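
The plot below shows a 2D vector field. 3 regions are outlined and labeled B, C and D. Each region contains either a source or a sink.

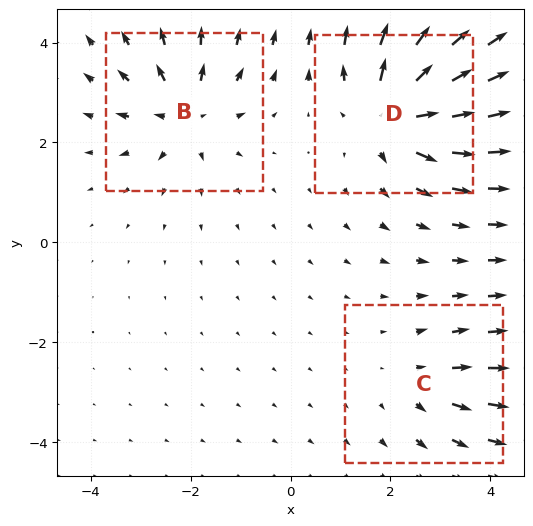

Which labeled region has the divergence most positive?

D

Divergence at each region's feature centre — B: about +4, C: about +2, D: about +6. Region D is most positive.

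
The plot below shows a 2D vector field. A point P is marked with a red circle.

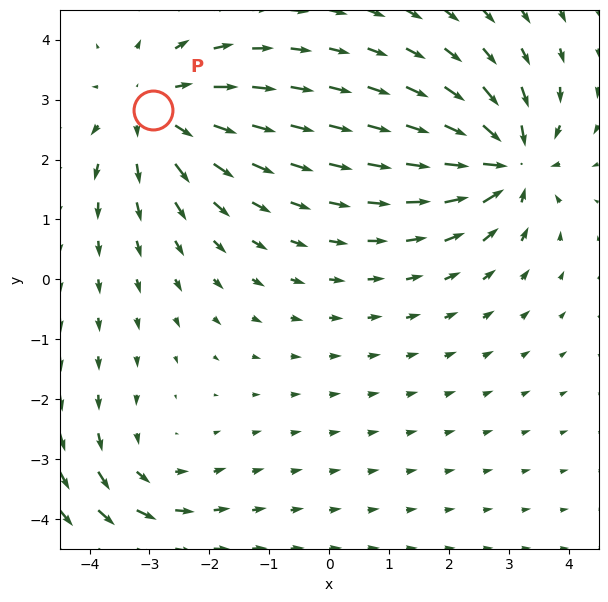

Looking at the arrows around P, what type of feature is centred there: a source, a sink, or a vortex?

At P (-2.9, 2.8) the arrows spread outward. Divergence about +3, curl ≈0 — positive divergence with near-zero curl is a source.

source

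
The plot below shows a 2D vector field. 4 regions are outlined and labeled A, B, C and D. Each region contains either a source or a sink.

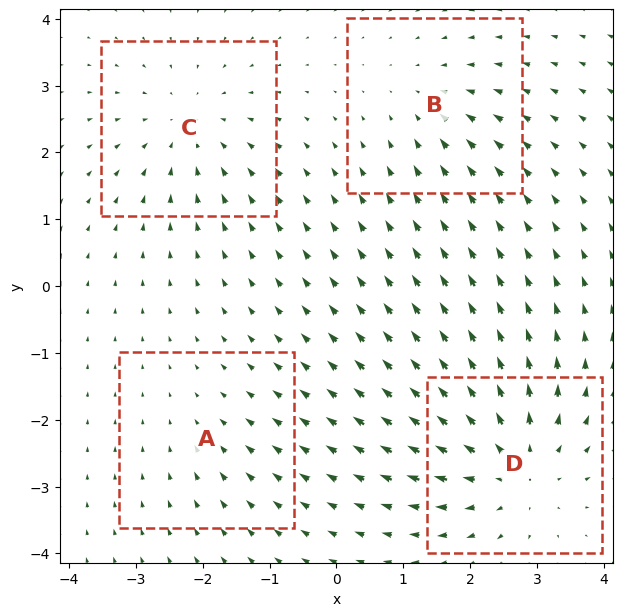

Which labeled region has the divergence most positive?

Divergence at each region's feature centre — A: about -2, B: about -3, C: about -4, D: about +6. Region D is most positive.

D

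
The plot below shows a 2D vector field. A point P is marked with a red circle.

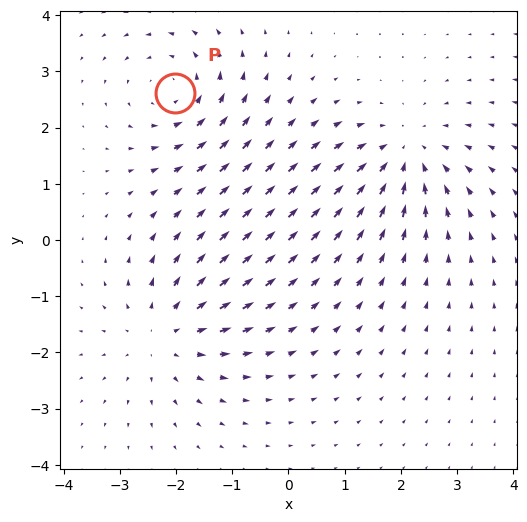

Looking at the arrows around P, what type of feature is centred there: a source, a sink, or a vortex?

vortex

At P (-2.0, 2.6) the arrows circulate counterclockwise. Divergence ≈0, curl about +4 — near-zero divergence with nonzero curl is a vortex.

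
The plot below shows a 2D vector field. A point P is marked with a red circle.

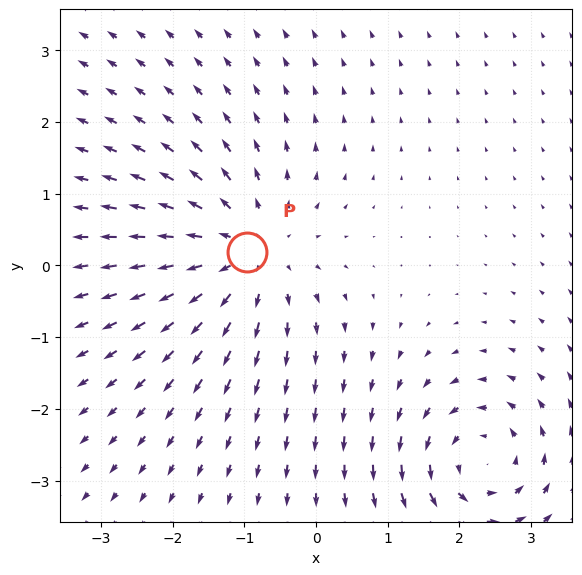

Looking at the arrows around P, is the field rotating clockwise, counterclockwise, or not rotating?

not rotating

Near P at (-1.0, 0.2) the arrows show no circulation. The curl there is ≈0.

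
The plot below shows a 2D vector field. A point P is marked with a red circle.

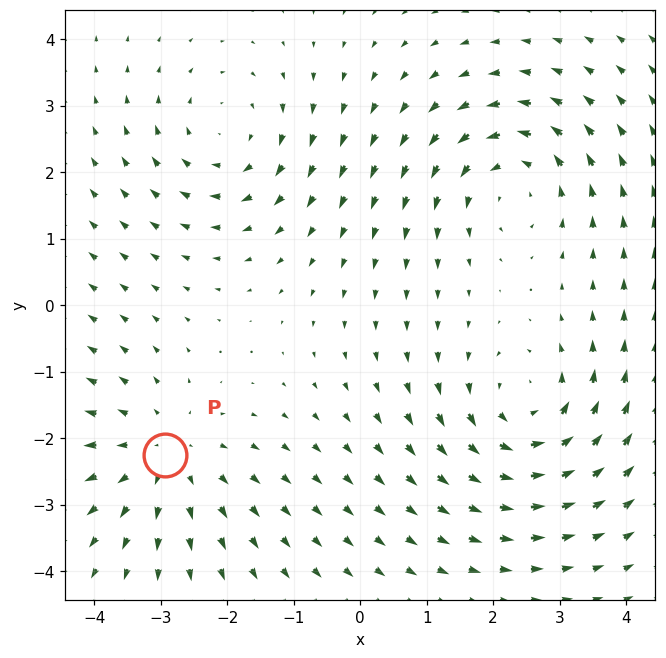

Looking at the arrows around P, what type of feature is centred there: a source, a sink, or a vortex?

source

At P (-2.9, -2.2) the arrows spread outward. Divergence about +4, curl ≈0 — positive divergence with near-zero curl is a source.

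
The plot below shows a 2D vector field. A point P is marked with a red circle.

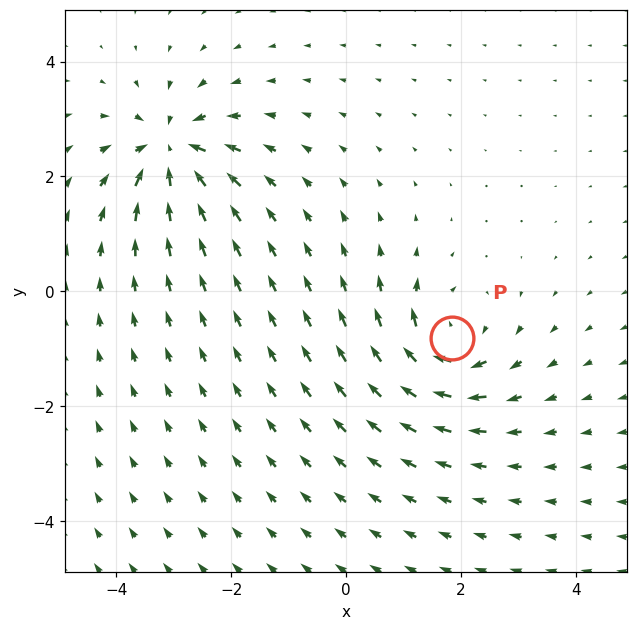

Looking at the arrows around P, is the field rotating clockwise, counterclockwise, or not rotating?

clockwise

Near P at (1.8, -0.8) the arrows circulate clockwise. The curl (z-component) there is about -6; negative curl means clockwise rotation.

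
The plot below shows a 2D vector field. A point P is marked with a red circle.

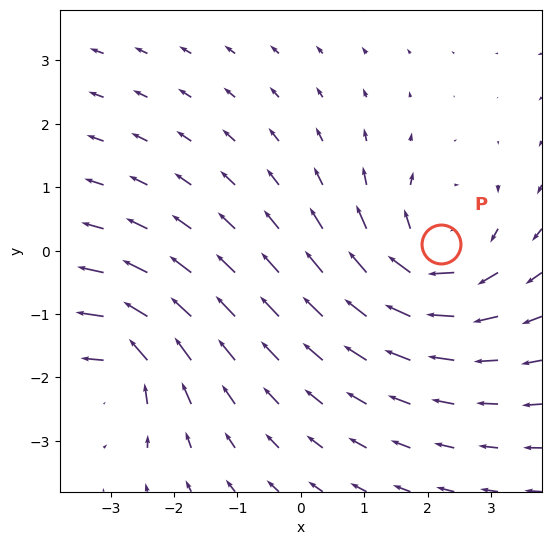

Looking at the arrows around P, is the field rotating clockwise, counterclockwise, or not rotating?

clockwise

Near P at (2.2, 0.1) the arrows circulate clockwise. The curl (z-component) there is about -4; negative curl means clockwise rotation.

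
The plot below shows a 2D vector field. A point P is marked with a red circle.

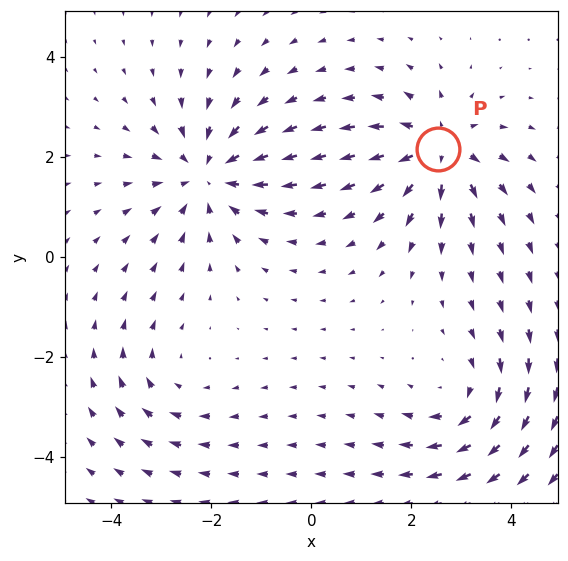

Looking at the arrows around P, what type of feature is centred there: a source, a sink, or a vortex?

source

At P (2.5, 2.2) the arrows spread outward. Divergence about +5, curl ≈0 — positive divergence with near-zero curl is a source.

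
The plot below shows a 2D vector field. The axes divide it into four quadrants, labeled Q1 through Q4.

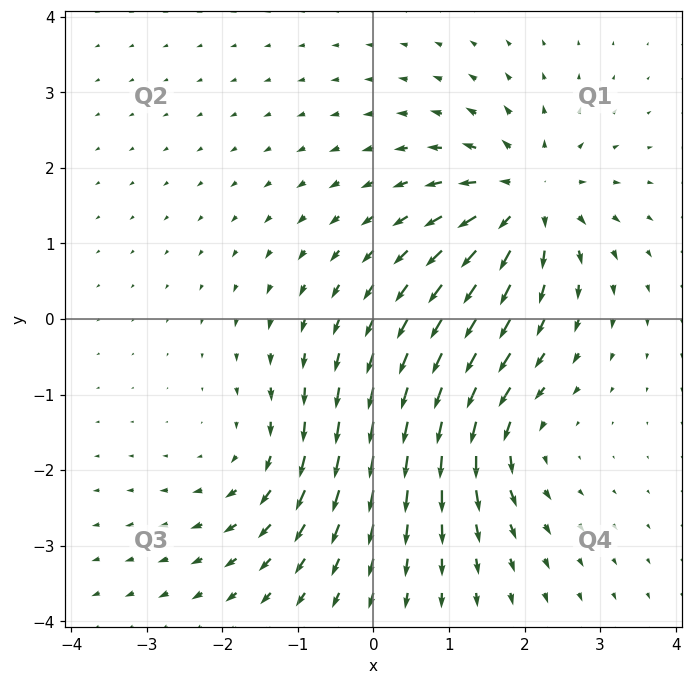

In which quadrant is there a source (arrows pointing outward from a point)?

Q1

The source sits at approximately (2.0, 1.6), which lies in quadrant Q1. The divergence there is about +6, positive as expected for a source.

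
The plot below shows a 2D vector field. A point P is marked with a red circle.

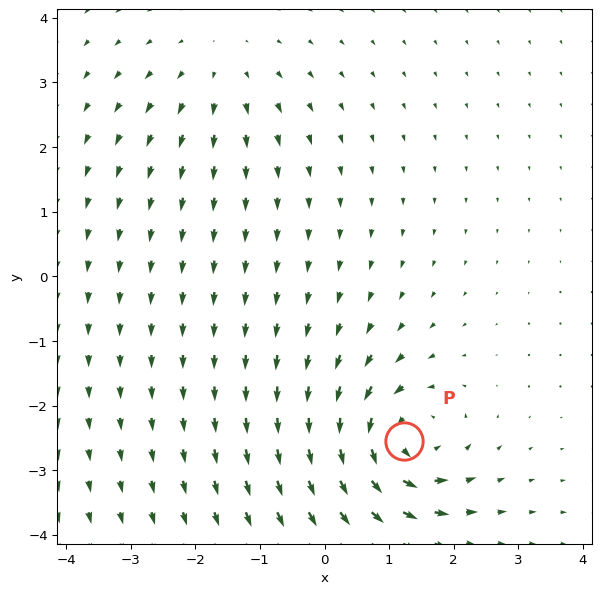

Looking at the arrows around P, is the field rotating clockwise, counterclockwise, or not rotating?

counterclockwise

Near P at (1.2, -2.5) the arrows circulate counterclockwise. The curl (z-component) there is about +7; positive curl means counterclockwise rotation.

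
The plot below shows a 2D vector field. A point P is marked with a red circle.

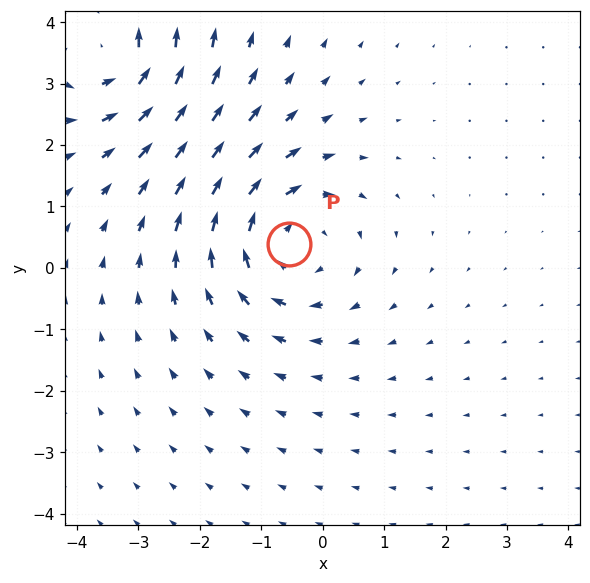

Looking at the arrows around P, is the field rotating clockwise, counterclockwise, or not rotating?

clockwise

Near P at (-0.6, 0.4) the arrows circulate clockwise. The curl (z-component) there is about -3; negative curl means clockwise rotation.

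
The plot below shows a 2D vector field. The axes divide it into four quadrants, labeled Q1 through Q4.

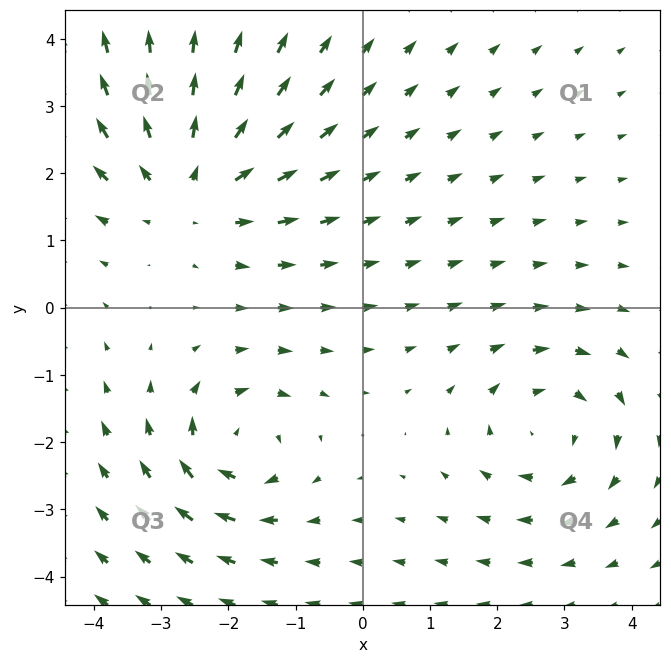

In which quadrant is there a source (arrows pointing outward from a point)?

Q2

The source sits at approximately (-2.6, 1.8), which lies in quadrant Q2. The divergence there is about +3, positive as expected for a source.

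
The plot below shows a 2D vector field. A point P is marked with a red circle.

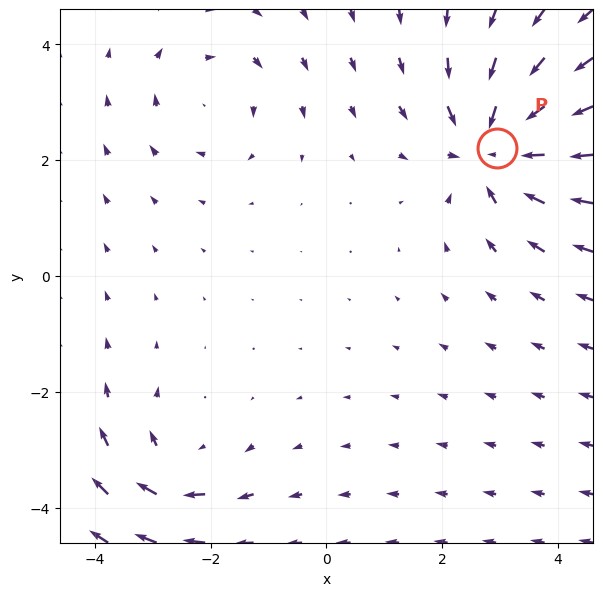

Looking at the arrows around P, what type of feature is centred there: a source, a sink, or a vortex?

sink

At P (2.9, 2.2) the arrows converge inward. Divergence about -5, curl ≈0 — negative divergence with near-zero curl is a sink.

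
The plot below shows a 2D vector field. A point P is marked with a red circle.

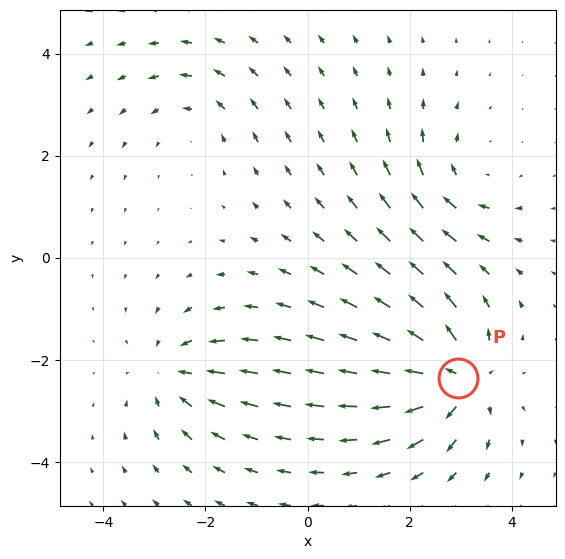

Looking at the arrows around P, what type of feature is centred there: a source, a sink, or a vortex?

source

At P (2.9, -2.4) the arrows spread outward. Divergence about +7, curl ≈0 — positive divergence with near-zero curl is a source.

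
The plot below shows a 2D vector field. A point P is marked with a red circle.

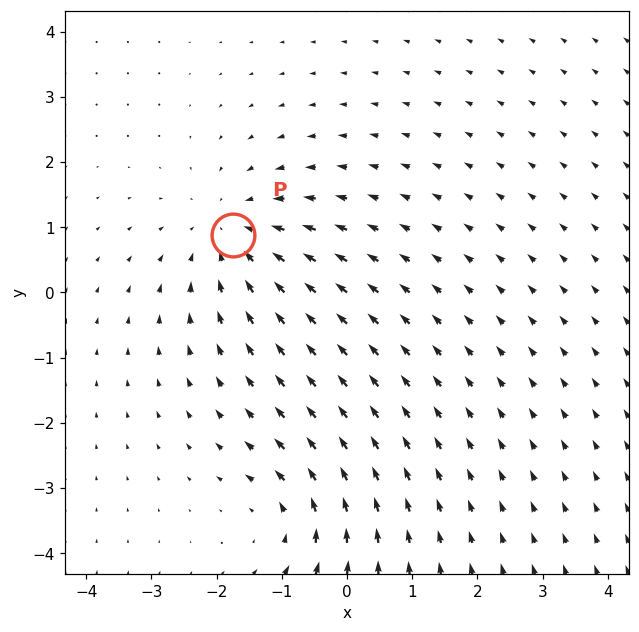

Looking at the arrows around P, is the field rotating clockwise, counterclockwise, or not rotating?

Near P at (-1.8, 0.9) the arrows show no circulation. The curl there is ≈0.

not rotating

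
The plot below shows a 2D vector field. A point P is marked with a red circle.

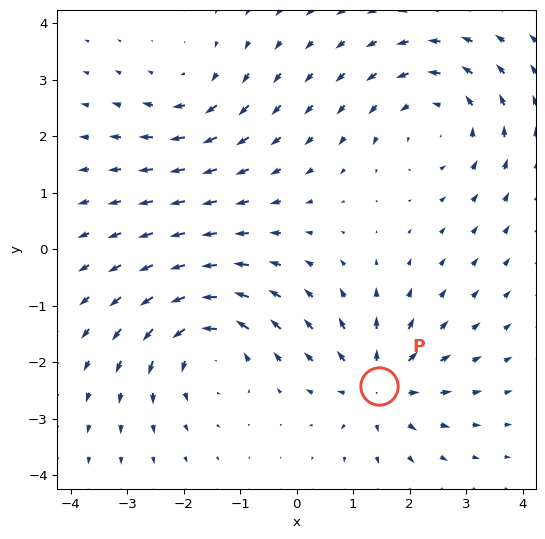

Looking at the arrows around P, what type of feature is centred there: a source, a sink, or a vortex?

At P (1.5, -2.4) the arrows spread outward. Divergence about +5, curl ≈0 — positive divergence with near-zero curl is a source.

source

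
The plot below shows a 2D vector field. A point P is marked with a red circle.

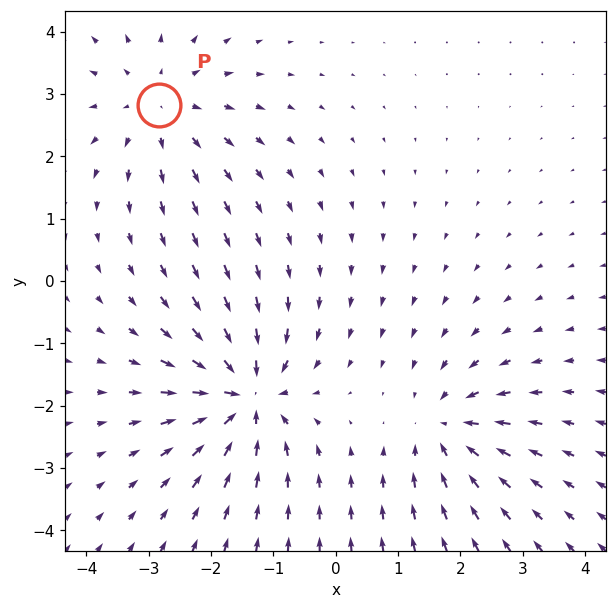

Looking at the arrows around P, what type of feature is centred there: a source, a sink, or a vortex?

source

At P (-2.8, 2.8) the arrows spread outward. Divergence about +3, curl ≈0 — positive divergence with near-zero curl is a source.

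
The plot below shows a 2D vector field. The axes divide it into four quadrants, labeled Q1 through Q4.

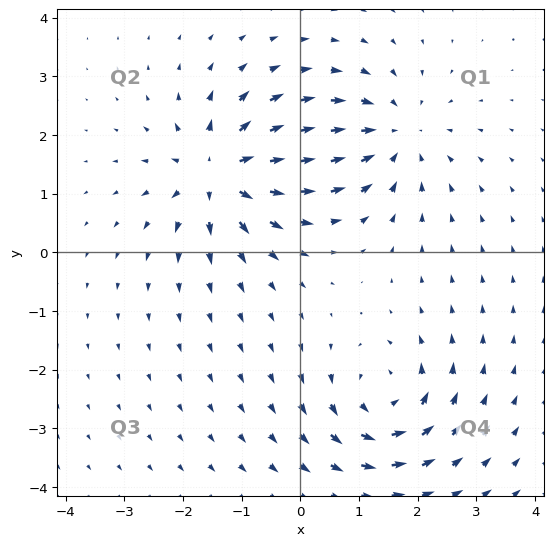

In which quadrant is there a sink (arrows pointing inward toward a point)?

The sink sits at approximately (1.6, 2.0), which lies in quadrant Q1. The divergence there is about -4, negative as expected for a sink.

Q1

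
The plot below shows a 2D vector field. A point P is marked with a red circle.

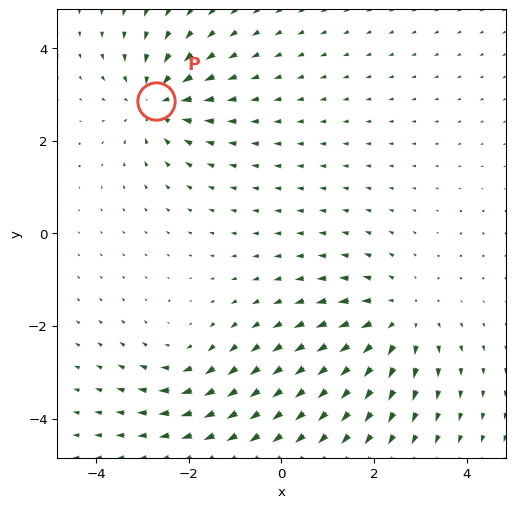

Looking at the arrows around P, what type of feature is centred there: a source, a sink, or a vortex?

sink

At P (-2.7, 2.9) the arrows converge inward. Divergence about -5, curl ≈0 — negative divergence with near-zero curl is a sink.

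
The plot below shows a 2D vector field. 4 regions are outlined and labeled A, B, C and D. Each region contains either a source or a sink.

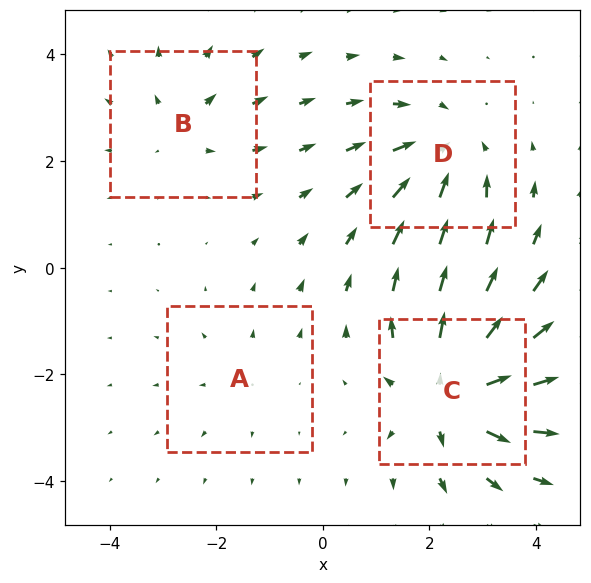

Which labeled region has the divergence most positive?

C

Divergence at each region's feature centre — A: about +2, B: about +3, C: about +7, D: about -5. Region C is most positive.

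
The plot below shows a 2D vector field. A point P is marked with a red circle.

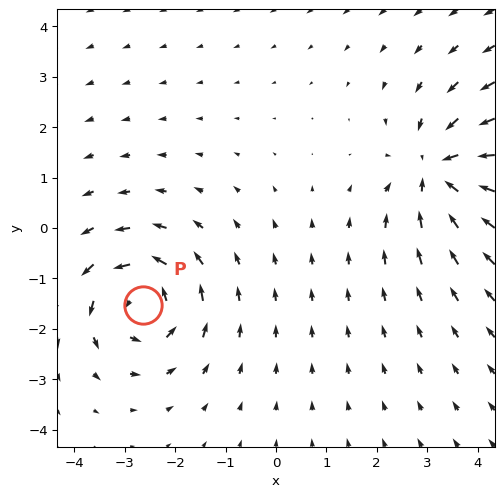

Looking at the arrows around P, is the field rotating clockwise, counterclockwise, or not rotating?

counterclockwise

Near P at (-2.6, -1.5) the arrows circulate counterclockwise. The curl (z-component) there is about +5; positive curl means counterclockwise rotation.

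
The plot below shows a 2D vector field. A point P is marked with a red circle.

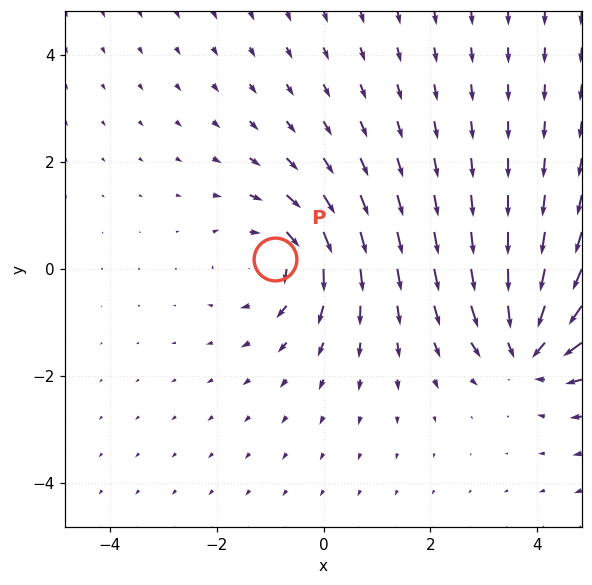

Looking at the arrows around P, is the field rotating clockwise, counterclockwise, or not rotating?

Near P at (-0.9, 0.2) the arrows circulate clockwise. The curl (z-component) there is about -4; negative curl means clockwise rotation.

clockwise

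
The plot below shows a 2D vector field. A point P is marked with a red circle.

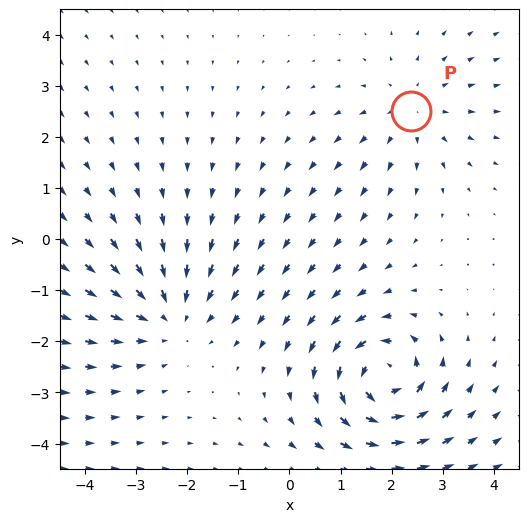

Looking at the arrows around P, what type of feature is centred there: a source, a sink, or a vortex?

source

At P (2.4, 2.5) the arrows spread outward. Divergence about +2, curl ≈0 — positive divergence with near-zero curl is a source.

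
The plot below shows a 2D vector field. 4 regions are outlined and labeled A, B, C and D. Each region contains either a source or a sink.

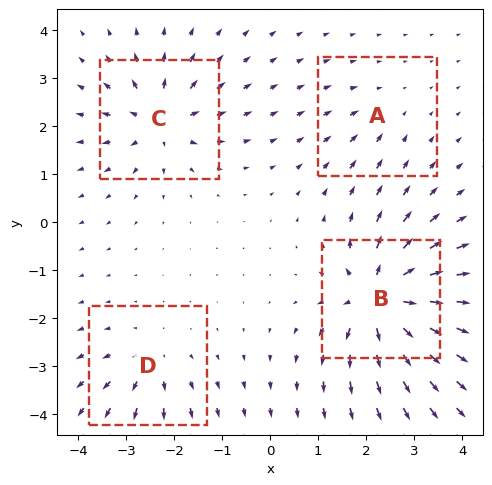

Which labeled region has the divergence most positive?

B

Divergence at each region's feature centre — A: about -2, B: about +9, C: about +6, D: about +4. Region B is most positive.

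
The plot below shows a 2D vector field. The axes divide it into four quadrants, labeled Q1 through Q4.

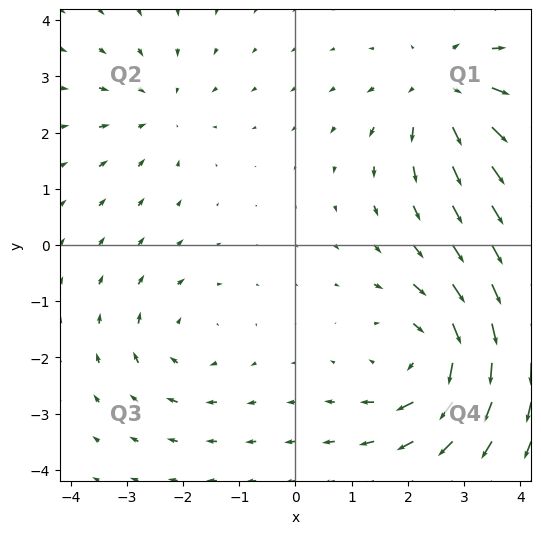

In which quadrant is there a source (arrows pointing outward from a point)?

The source sits at approximately (2.6, 2.7), which lies in quadrant Q1. The divergence there is about +4, positive as expected for a source.

Q1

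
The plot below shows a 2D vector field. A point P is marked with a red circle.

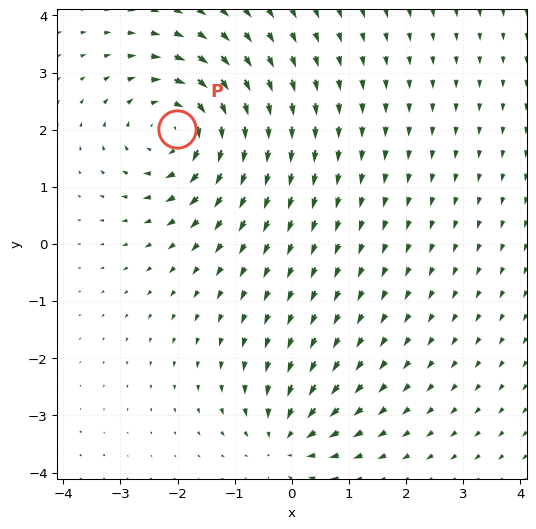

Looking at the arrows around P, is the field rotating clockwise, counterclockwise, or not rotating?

Near P at (-2.0, 2.0) the arrows circulate clockwise. The curl (z-component) there is about -4; negative curl means clockwise rotation.

clockwise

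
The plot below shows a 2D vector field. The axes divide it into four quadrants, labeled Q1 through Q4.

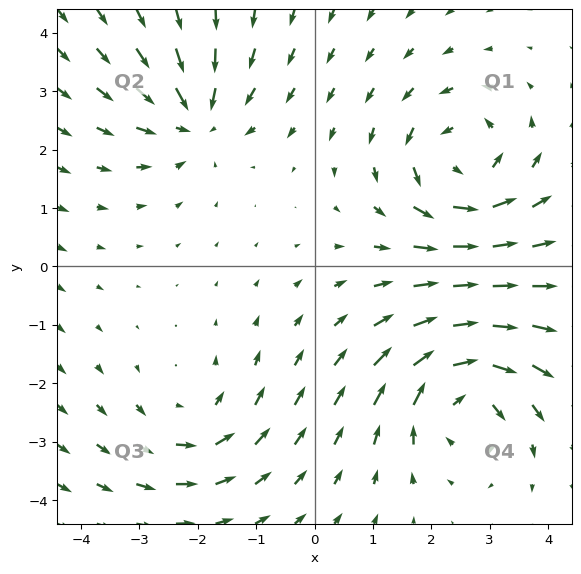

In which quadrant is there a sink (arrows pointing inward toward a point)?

The sink sits at approximately (-2.0, 2.5), which lies in quadrant Q2. The divergence there is about -4, negative as expected for a sink.

Q2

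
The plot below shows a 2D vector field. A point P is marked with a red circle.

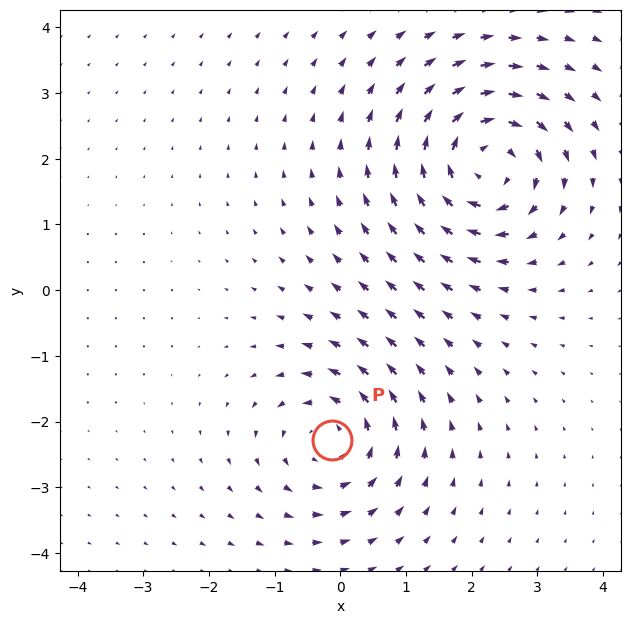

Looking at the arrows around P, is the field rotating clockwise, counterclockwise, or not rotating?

counterclockwise

Near P at (-0.1, -2.3) the arrows circulate counterclockwise. The curl (z-component) there is about +4; positive curl means counterclockwise rotation.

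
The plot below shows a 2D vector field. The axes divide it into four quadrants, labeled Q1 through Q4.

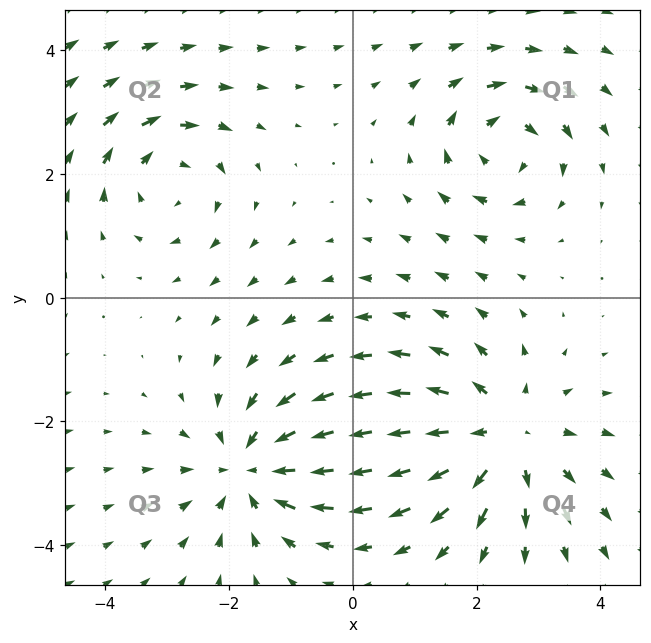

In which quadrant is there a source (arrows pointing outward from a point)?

The source sits at approximately (2.4, -2.2), which lies in quadrant Q4. The divergence there is about +4, positive as expected for a source.

Q4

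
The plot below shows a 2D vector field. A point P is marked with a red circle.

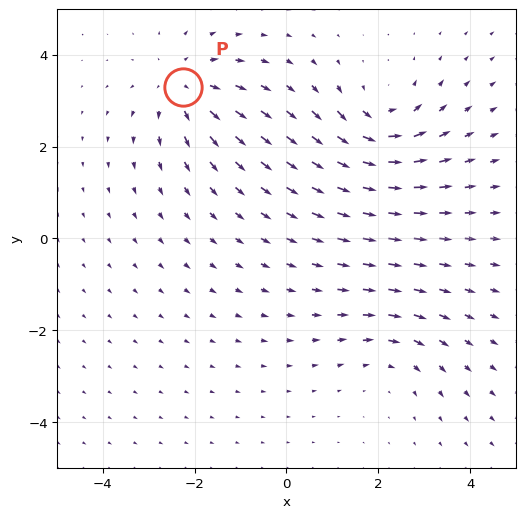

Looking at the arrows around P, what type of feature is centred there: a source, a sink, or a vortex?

source

At P (-2.3, 3.3) the arrows spread outward. Divergence about +4, curl ≈0 — positive divergence with near-zero curl is a source.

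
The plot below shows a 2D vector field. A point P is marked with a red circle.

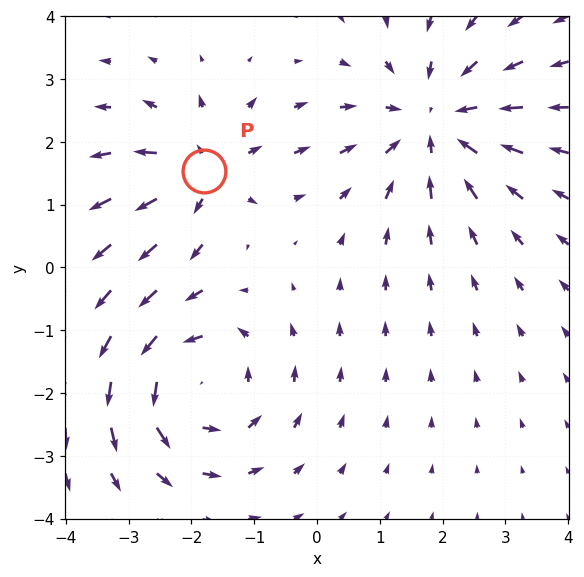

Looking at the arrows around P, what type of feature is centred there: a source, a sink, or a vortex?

At P (-1.8, 1.5) the arrows spread outward. Divergence about +4, curl ≈0 — positive divergence with near-zero curl is a source.

source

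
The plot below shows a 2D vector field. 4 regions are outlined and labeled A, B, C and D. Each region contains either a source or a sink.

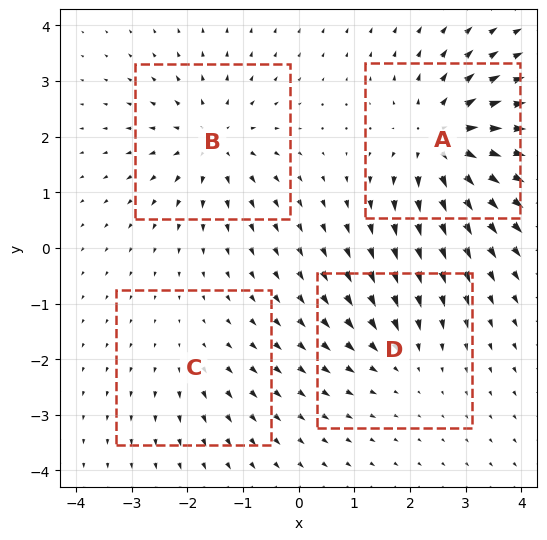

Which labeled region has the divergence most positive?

A

Divergence at each region's feature centre — A: about +7, B: about +5, C: about +2, D: about -3. Region A is most positive.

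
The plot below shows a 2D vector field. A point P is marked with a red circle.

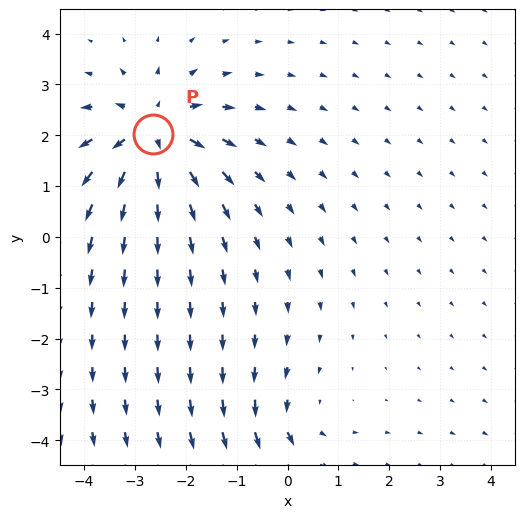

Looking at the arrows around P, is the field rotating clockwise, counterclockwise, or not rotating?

Near P at (-2.6, 2.0) the arrows show no circulation. The curl there is ≈0.

not rotating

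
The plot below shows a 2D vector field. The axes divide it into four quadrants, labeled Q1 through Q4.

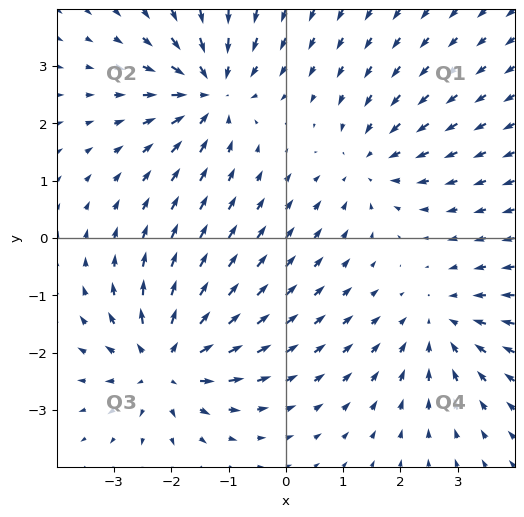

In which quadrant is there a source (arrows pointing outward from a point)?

The source sits at approximately (-2.1, -2.2), which lies in quadrant Q3. The divergence there is about +6, positive as expected for a source.

Q3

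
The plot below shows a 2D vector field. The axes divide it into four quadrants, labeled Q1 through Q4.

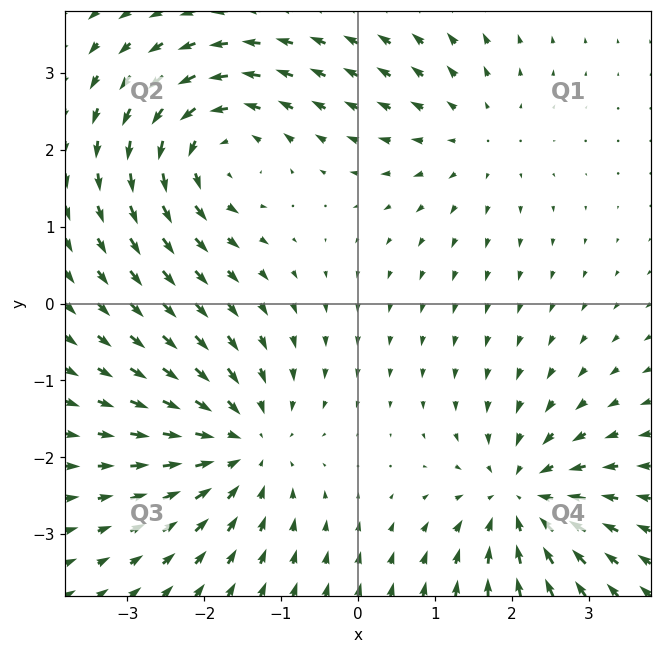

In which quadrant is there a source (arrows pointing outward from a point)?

The source sits at approximately (1.5, 2.2), which lies in quadrant Q1. The divergence there is about +3, positive as expected for a source.

Q1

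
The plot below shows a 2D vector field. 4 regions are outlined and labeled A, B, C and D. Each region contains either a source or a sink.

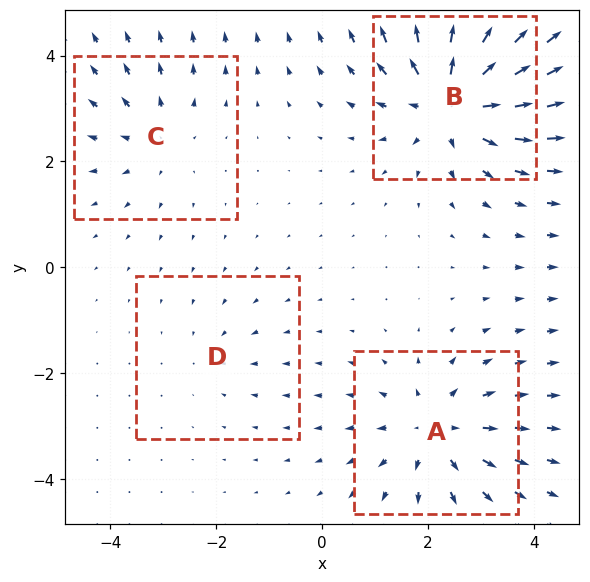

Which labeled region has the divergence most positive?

Divergence at each region's feature centre — A: about +5, B: about +7, C: about +3, D: about -2. Region B is most positive.

B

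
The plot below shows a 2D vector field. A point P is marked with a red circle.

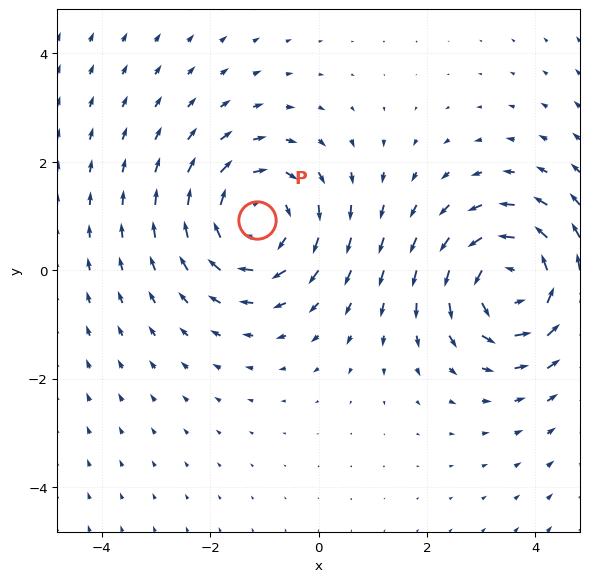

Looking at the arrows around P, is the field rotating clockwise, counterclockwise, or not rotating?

clockwise

Near P at (-1.1, 0.9) the arrows circulate clockwise. The curl (z-component) there is about -4; negative curl means clockwise rotation.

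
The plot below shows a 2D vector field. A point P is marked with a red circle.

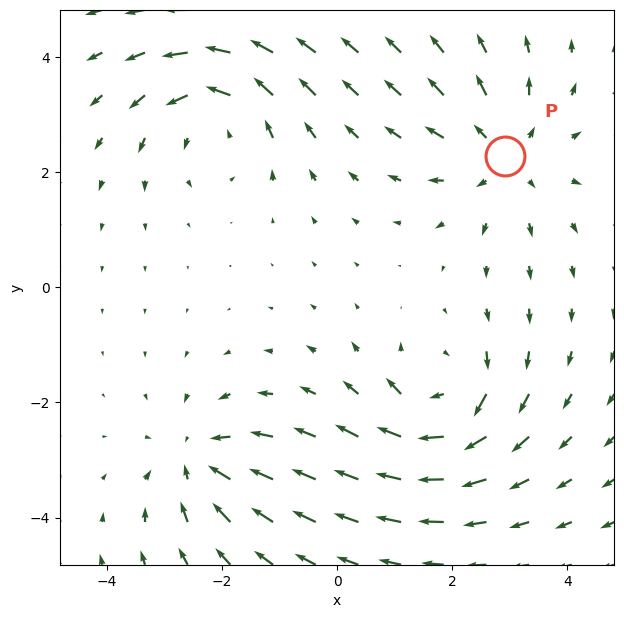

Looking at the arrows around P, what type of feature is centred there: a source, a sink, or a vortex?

At P (2.9, 2.3) the arrows spread outward. Divergence about +4, curl ≈0 — positive divergence with near-zero curl is a source.

source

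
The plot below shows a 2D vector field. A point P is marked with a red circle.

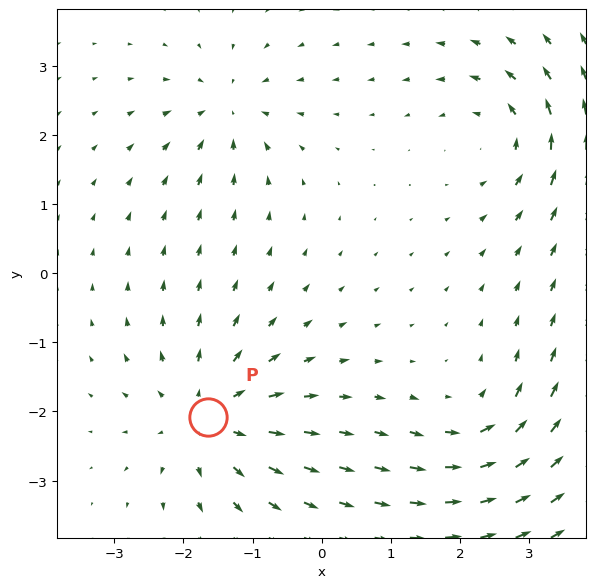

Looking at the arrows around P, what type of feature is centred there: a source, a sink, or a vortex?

source

At P (-1.6, -2.1) the arrows spread outward. Divergence about +6, curl ≈0 — positive divergence with near-zero curl is a source.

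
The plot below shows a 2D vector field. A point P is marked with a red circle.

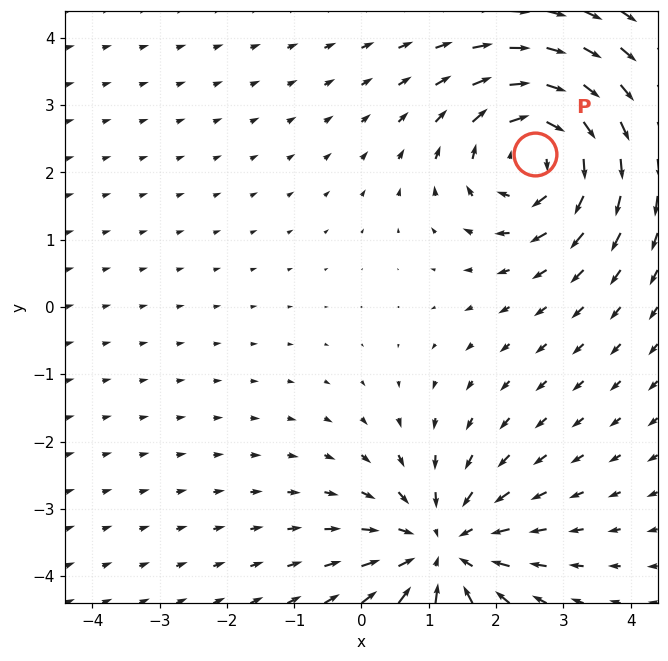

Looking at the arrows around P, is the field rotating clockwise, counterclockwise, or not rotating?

Near P at (2.6, 2.3) the arrows circulate clockwise. The curl (z-component) there is about -5; negative curl means clockwise rotation.

clockwise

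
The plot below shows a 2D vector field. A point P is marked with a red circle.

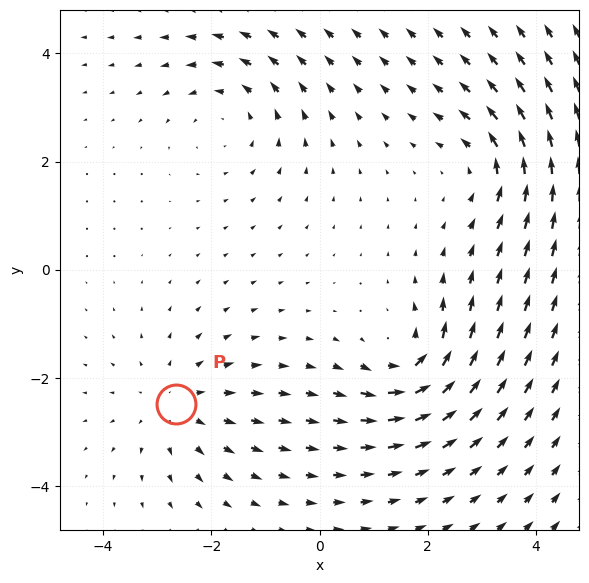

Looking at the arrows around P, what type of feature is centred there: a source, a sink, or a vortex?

source

At P (-2.7, -2.5) the arrows spread outward. Divergence about +3, curl ≈0 — positive divergence with near-zero curl is a source.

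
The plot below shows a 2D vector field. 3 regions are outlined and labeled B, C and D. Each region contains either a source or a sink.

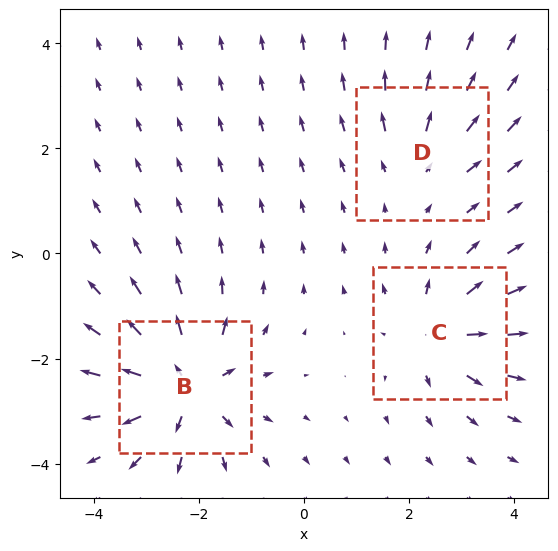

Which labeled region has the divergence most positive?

B

Divergence at each region's feature centre — B: about +6, C: about +4, D: about +3. Region B is most positive.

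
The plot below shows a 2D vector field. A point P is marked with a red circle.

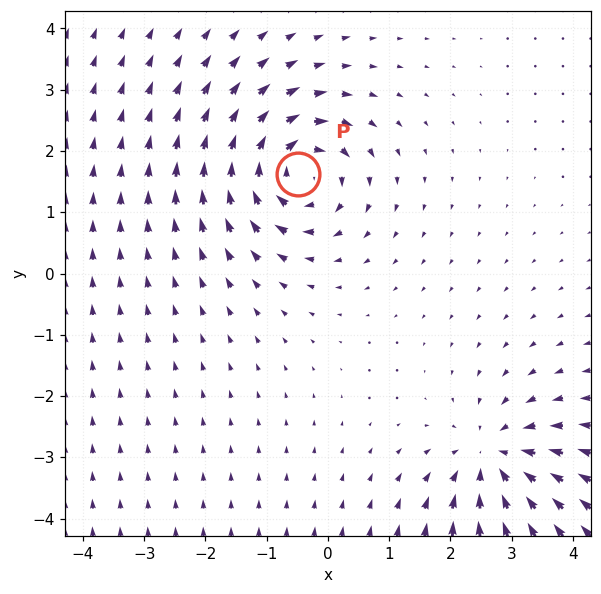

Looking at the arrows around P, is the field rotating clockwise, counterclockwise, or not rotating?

Near P at (-0.5, 1.6) the arrows circulate clockwise. The curl (z-component) there is about -6; negative curl means clockwise rotation.

clockwise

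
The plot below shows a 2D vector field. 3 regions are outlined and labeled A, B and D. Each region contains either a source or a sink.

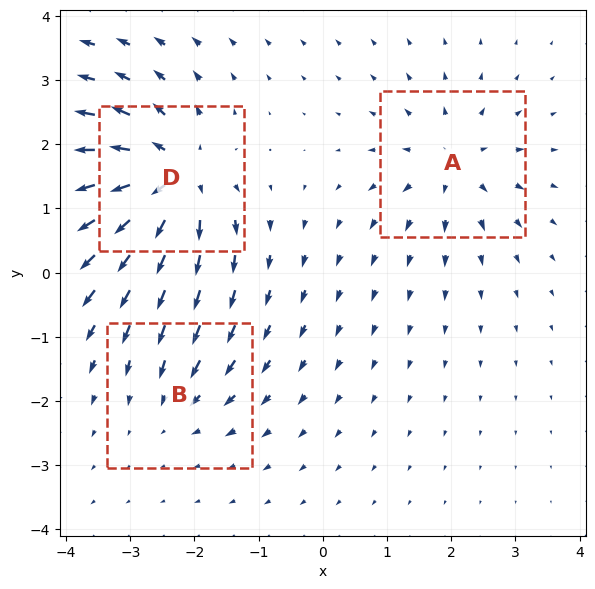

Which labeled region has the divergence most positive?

D

Divergence at each region's feature centre — A: about +4, B: about -3, D: about +6. Region D is most positive.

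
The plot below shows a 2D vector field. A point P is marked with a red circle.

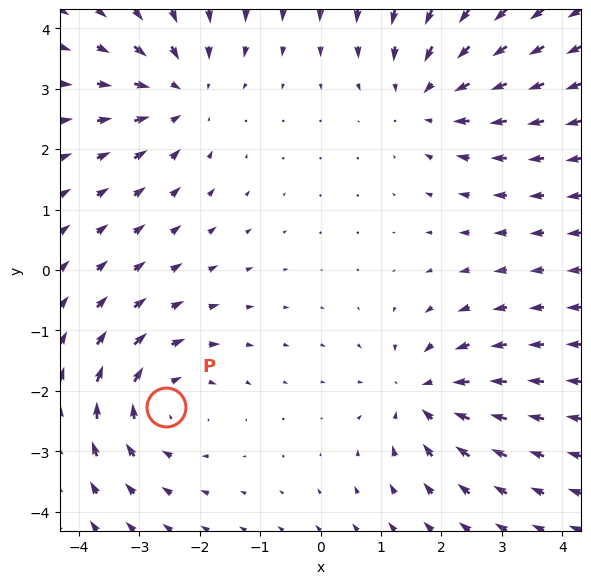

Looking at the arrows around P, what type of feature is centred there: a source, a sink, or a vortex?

At P (-2.6, -2.3) the arrows circulate clockwise. Divergence ≈0, curl about -4 — near-zero divergence with nonzero curl is a vortex.

vortex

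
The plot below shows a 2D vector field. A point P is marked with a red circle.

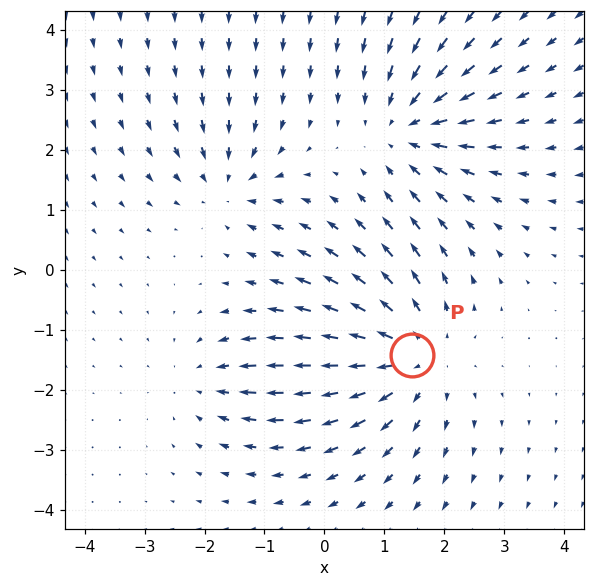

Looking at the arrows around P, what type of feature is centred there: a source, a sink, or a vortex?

source

At P (1.5, -1.4) the arrows spread outward. Divergence about +4, curl ≈0 — positive divergence with near-zero curl is a source.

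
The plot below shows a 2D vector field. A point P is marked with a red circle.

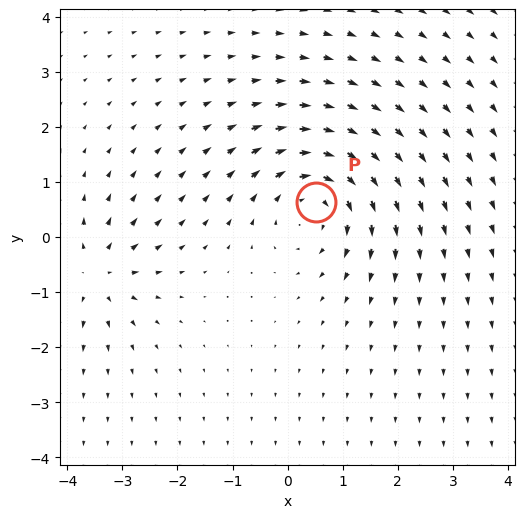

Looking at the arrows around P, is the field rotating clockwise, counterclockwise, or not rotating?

clockwise

Near P at (0.5, 0.6) the arrows circulate clockwise. The curl (z-component) there is about -4; negative curl means clockwise rotation.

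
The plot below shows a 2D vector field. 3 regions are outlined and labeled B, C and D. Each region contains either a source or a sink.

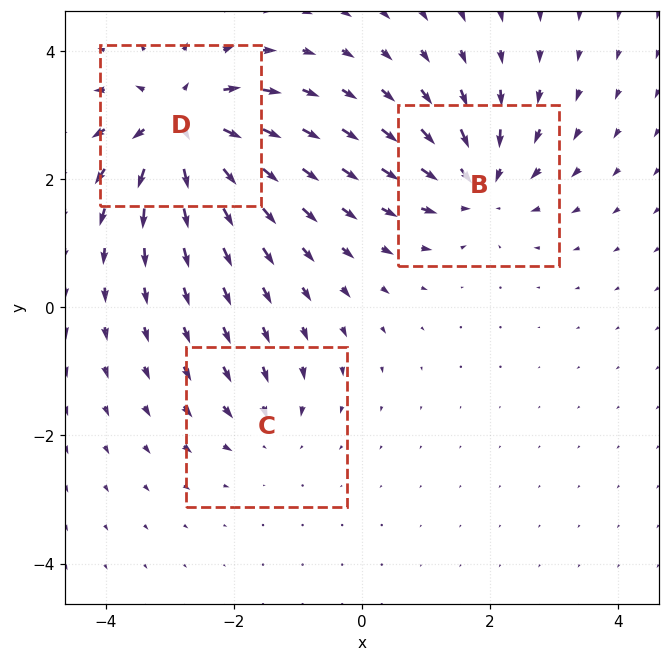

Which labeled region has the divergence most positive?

D

Divergence at each region's feature centre — B: about -4, C: about -2, D: about +6. Region D is most positive.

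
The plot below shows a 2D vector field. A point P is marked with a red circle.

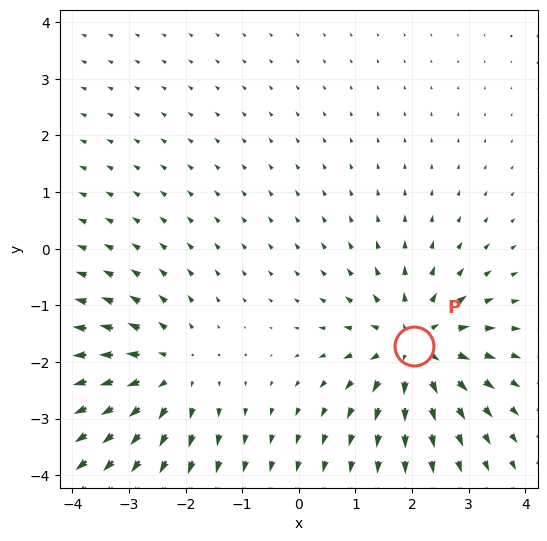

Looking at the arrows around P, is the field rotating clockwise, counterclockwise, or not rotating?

not rotating

Near P at (2.0, -1.7) the arrows show no circulation. The curl there is ≈0.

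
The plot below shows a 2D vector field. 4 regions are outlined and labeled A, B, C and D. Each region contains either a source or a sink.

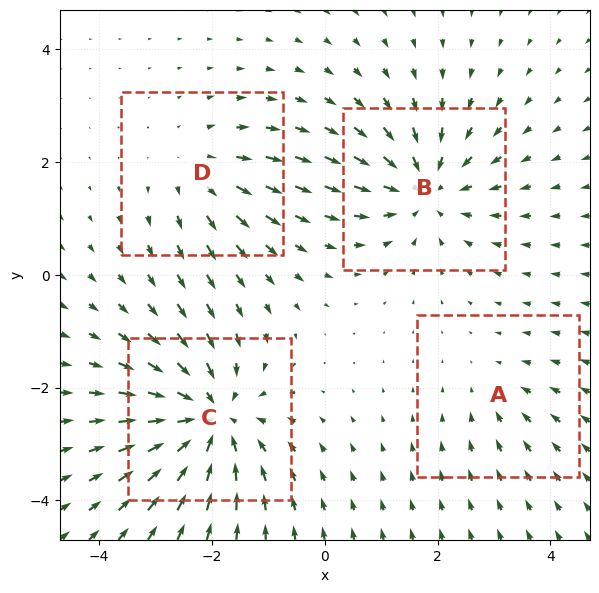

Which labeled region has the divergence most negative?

Divergence at each region's feature centre — A: about -2, B: about -5, C: about -7, D: about +3. Region C is most negative.

C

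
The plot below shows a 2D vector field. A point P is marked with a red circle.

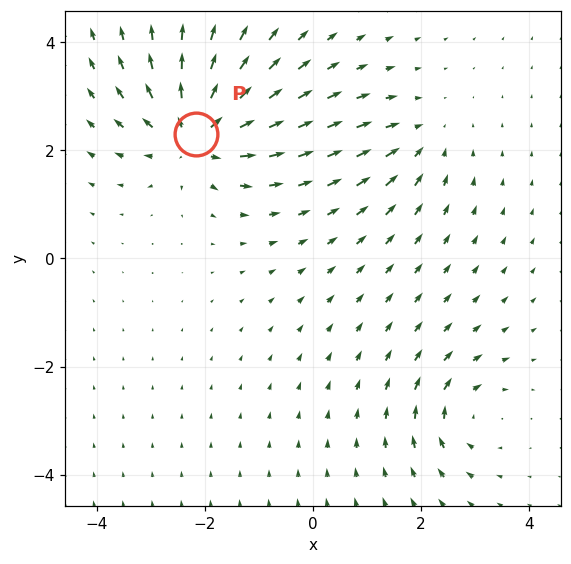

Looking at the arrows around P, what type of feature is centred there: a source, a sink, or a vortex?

source

At P (-2.2, 2.3) the arrows spread outward. Divergence about +6, curl ≈0 — positive divergence with near-zero curl is a source.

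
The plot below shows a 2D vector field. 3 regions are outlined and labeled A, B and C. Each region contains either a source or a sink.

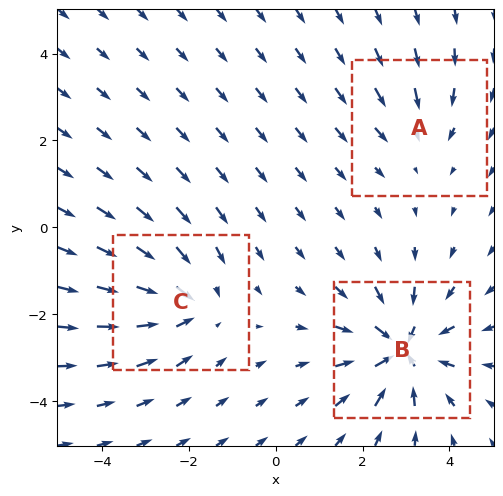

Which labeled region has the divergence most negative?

B

Divergence at each region's feature centre — A: about -2, B: about -5, C: about -3. Region B is most negative.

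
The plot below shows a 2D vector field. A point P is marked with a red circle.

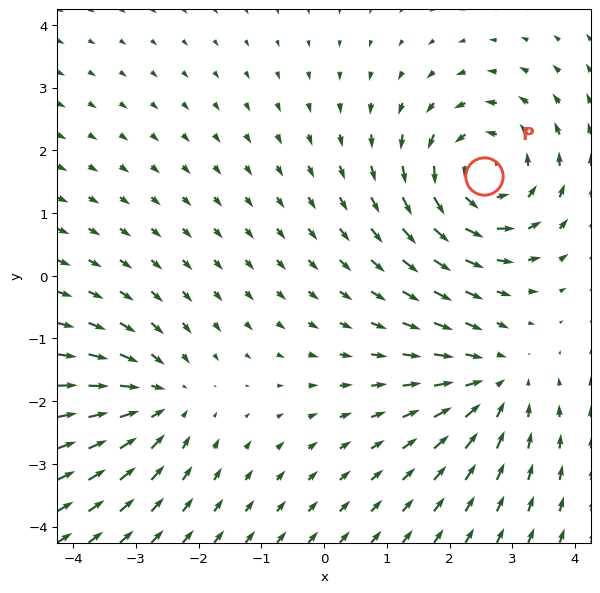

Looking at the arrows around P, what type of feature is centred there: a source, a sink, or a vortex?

At P (2.5, 1.6) the arrows circulate counterclockwise. Divergence ≈0, curl about +4 — near-zero divergence with nonzero curl is a vortex.

vortex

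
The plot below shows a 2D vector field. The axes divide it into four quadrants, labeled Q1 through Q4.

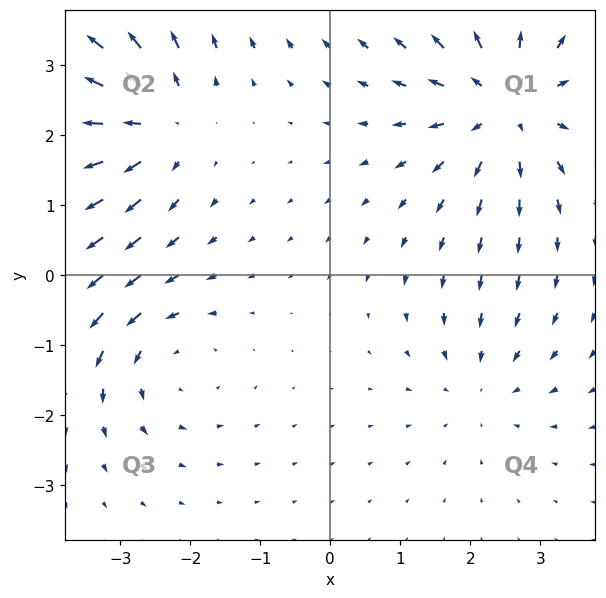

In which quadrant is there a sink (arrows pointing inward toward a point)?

Q4

The sink sits at approximately (2.2, -1.6), which lies in quadrant Q4. The divergence there is about -2, negative as expected for a sink.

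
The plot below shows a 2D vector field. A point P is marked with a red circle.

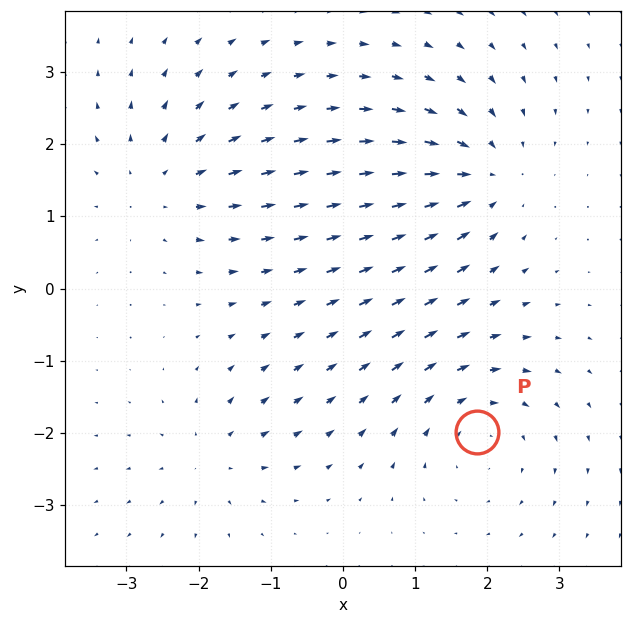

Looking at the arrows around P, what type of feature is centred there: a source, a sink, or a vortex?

At P (1.9, -2.0) the arrows circulate clockwise. Divergence ≈0, curl about -4 — near-zero divergence with nonzero curl is a vortex.

vortex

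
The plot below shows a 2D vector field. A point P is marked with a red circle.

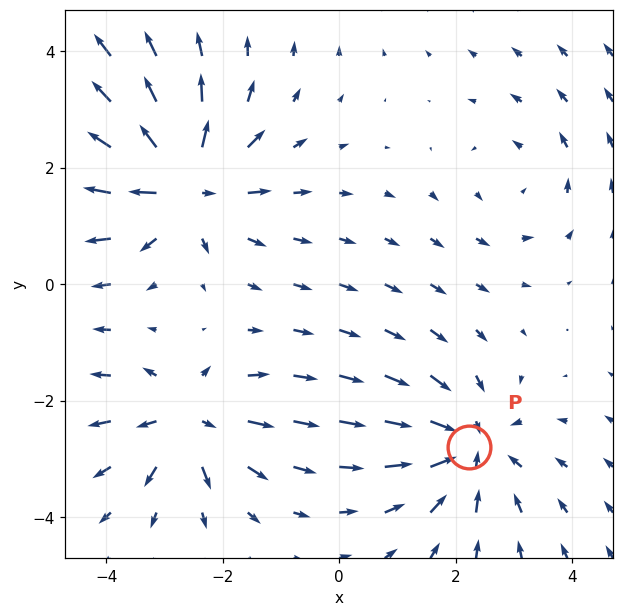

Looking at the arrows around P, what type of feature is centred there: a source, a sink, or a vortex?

At P (2.2, -2.8) the arrows converge inward. Divergence about -4, curl ≈0 — negative divergence with near-zero curl is a sink.

sink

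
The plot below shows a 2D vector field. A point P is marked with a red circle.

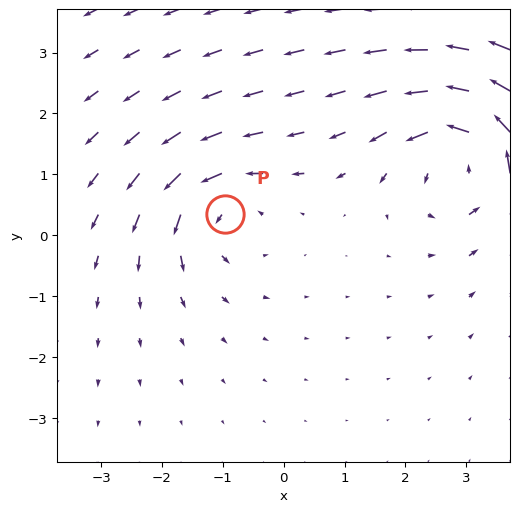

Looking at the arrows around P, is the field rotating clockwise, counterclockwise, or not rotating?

Near P at (-1.0, 0.3) the arrows circulate counterclockwise. The curl (z-component) there is about +4; positive curl means counterclockwise rotation.

counterclockwise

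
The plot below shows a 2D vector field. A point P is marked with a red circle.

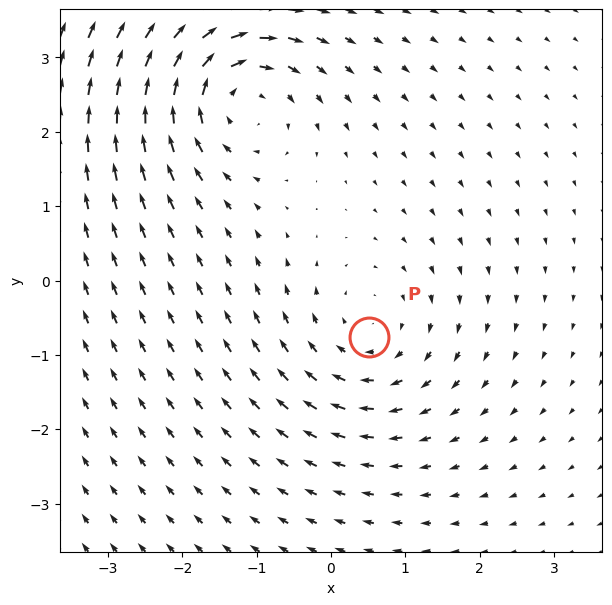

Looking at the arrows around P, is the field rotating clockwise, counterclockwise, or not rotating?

clockwise

Near P at (0.5, -0.8) the arrows circulate clockwise. The curl (z-component) there is about -3; negative curl means clockwise rotation.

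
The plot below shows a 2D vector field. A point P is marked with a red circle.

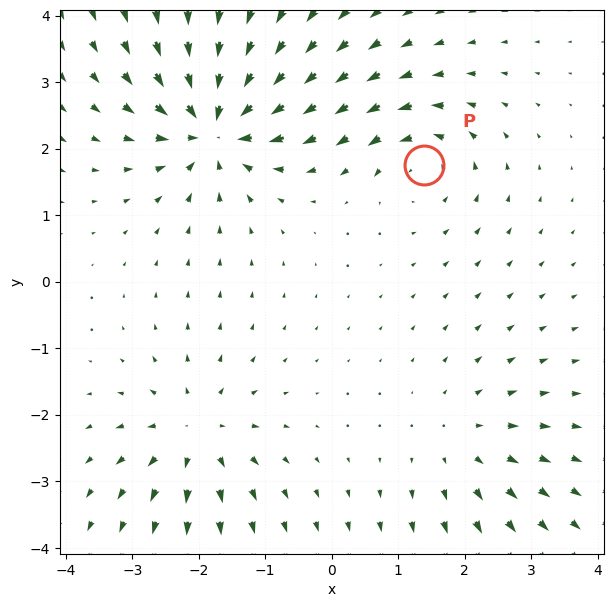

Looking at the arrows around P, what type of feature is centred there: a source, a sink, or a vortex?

At P (1.4, 1.8) the arrows circulate counterclockwise. Divergence ≈0, curl about +4 — near-zero divergence with nonzero curl is a vortex.

vortex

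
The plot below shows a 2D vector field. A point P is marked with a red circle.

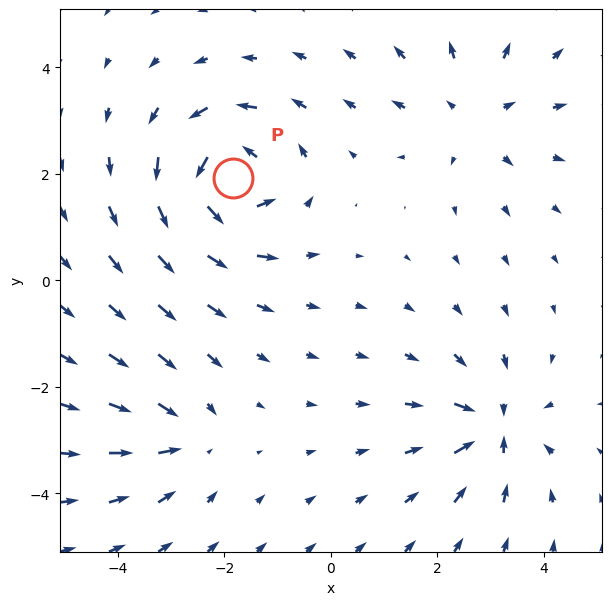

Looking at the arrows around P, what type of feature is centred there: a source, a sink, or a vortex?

vortex

At P (-1.8, 1.9) the arrows circulate counterclockwise. Divergence ≈0, curl about +6 — near-zero divergence with nonzero curl is a vortex.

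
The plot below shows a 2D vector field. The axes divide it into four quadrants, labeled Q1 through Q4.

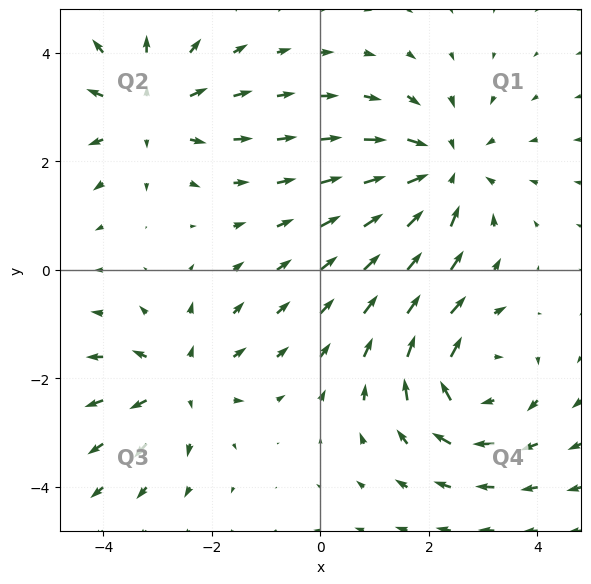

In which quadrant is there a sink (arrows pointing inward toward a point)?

Q1

The sink sits at approximately (2.3, 1.8), which lies in quadrant Q1. The divergence there is about -3, negative as expected for a sink.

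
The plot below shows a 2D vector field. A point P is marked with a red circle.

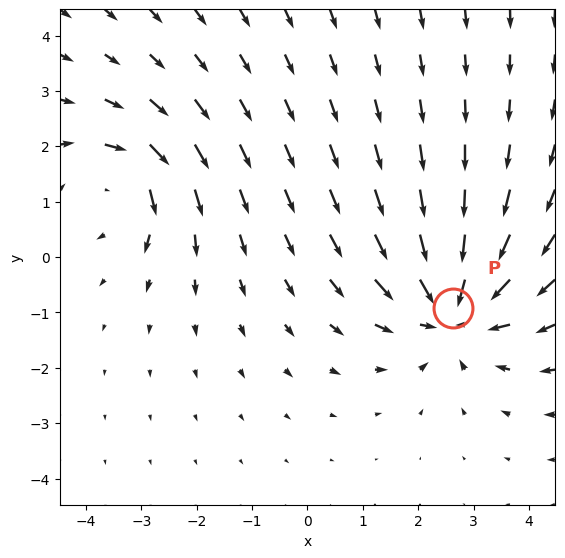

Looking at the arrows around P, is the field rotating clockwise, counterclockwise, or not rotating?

not rotating

Near P at (2.6, -0.9) the arrows show no circulation. The curl there is ≈0.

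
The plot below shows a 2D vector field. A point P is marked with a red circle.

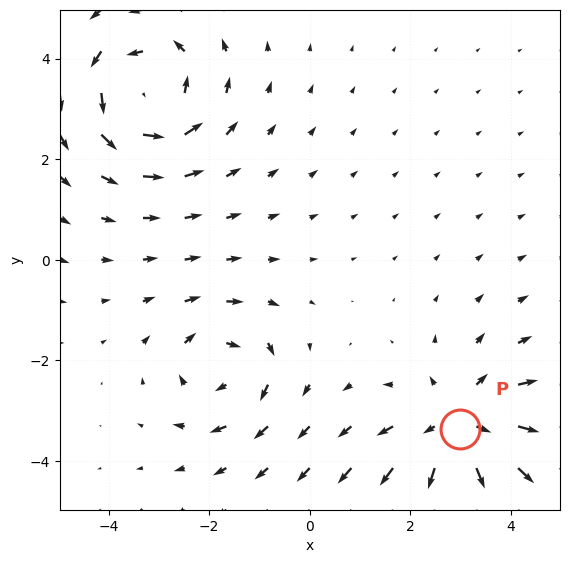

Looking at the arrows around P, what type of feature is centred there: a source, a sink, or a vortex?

At P (3.0, -3.4) the arrows spread outward. Divergence about +3, curl ≈0 — positive divergence with near-zero curl is a source.

source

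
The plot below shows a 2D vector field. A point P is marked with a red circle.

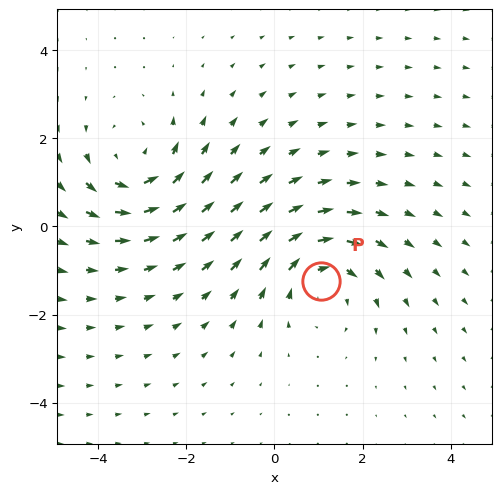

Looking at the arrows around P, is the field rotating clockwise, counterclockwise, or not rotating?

Near P at (1.1, -1.2) the arrows circulate clockwise. The curl (z-component) there is about -4; negative curl means clockwise rotation.

clockwise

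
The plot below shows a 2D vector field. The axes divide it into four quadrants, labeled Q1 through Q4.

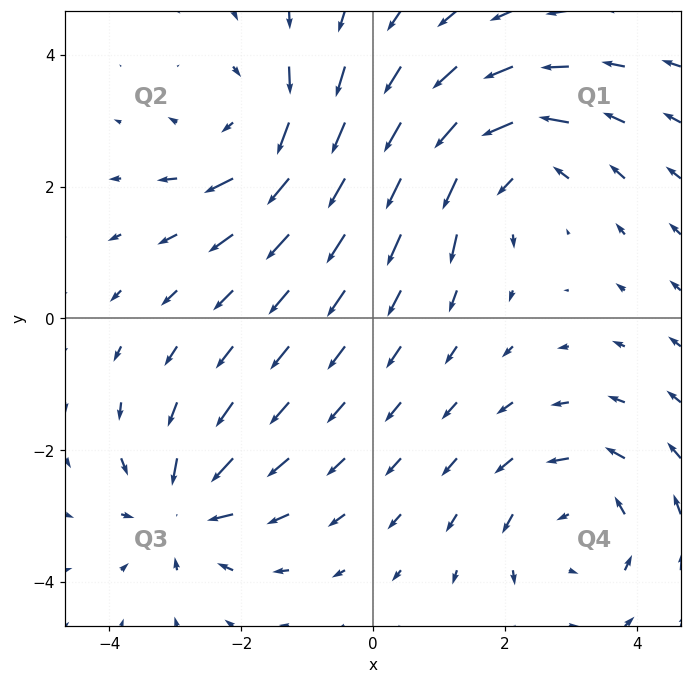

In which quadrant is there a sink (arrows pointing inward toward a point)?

Q3

The sink sits at approximately (-2.8, -2.9), which lies in quadrant Q3. The divergence there is about -5, negative as expected for a sink.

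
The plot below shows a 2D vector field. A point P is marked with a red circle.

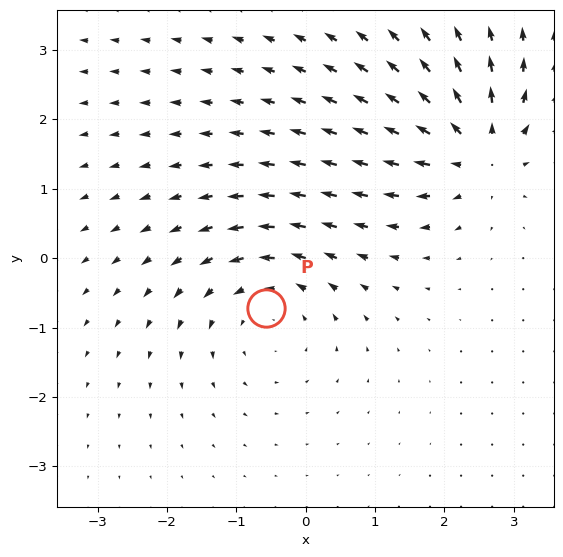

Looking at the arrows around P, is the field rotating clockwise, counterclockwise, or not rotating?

counterclockwise

Near P at (-0.6, -0.7) the arrows circulate counterclockwise. The curl (z-component) there is about +3; positive curl means counterclockwise rotation.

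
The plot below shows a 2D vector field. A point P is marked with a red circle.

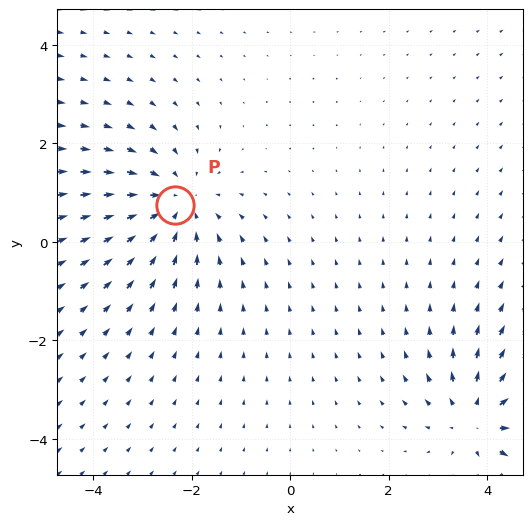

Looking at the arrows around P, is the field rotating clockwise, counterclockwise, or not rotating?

not rotating

Near P at (-2.3, 0.7) the arrows show no circulation. The curl there is ≈0.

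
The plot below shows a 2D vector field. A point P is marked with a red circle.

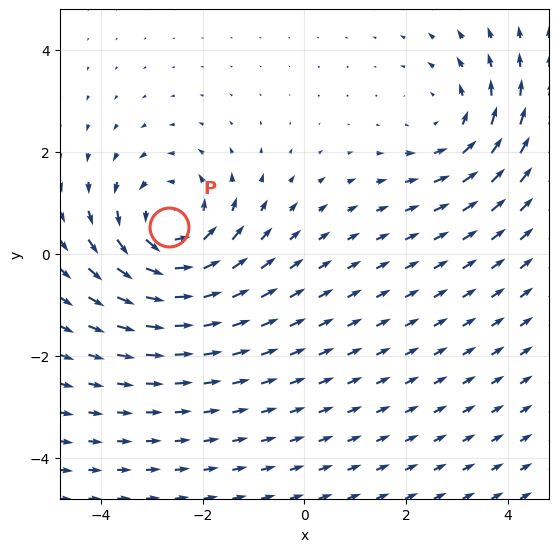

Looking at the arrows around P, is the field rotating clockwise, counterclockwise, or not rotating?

Near P at (-2.7, 0.5) the arrows circulate counterclockwise. The curl (z-component) there is about +3; positive curl means counterclockwise rotation.

counterclockwise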